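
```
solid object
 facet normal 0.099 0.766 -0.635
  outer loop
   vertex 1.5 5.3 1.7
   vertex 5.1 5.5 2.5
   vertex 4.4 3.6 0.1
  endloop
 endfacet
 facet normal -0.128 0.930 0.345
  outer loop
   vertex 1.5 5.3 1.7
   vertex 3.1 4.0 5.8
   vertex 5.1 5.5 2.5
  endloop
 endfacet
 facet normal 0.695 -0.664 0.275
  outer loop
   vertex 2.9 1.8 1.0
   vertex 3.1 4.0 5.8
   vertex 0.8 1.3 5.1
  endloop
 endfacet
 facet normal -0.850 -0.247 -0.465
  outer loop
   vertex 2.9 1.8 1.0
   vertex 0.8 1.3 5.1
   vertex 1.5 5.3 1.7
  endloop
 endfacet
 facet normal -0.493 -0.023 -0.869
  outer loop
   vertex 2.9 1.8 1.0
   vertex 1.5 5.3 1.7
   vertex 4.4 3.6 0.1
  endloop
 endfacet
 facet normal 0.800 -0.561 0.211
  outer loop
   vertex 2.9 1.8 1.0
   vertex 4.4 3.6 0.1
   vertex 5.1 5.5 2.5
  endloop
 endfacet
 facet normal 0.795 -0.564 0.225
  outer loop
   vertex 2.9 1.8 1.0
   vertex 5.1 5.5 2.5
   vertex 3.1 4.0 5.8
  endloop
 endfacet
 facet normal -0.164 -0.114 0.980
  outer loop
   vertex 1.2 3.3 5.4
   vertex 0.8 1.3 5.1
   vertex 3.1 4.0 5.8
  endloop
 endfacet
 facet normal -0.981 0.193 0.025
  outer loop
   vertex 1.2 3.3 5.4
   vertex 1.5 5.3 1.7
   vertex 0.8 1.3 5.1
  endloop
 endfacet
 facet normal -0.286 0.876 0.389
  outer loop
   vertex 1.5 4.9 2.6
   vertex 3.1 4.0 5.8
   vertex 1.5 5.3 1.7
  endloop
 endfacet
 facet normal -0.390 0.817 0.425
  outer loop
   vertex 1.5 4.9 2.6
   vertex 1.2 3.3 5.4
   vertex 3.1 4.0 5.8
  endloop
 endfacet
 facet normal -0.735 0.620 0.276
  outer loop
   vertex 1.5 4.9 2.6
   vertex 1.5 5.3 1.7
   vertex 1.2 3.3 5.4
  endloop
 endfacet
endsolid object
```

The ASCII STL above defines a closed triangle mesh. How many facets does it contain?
12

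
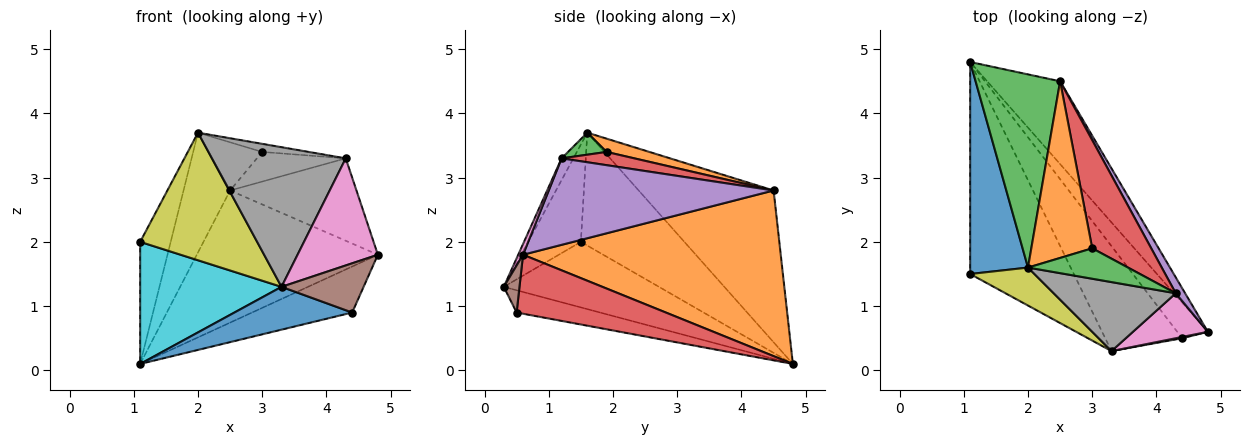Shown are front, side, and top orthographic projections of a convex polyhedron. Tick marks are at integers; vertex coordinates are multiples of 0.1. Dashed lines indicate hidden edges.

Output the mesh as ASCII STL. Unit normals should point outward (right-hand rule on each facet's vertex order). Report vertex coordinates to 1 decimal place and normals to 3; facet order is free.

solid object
 facet normal -0.861 0.254 0.441
  outer loop
   vertex 2.0 1.6 3.7
   vertex 1.1 4.8 0.1
   vertex 1.1 1.5 2.0
  endloop
 endfacet
 facet normal 0.770 0.541 -0.339
  outer loop
   vertex 2.5 4.5 2.8
   vertex 4.8 0.6 1.8
   vertex 1.1 4.8 0.1
  endloop
 endfacet
 facet normal -0.836 0.289 0.466
  outer loop
   vertex 2.5 4.5 2.8
   vertex 1.1 4.8 0.1
   vertex 2.0 1.6 3.7
  endloop
 endfacet
 facet normal 0.763 0.512 -0.396
  outer loop
   vertex 4.4 0.5 0.9
   vertex 1.1 4.8 0.1
   vertex 4.8 0.6 1.8
  endloop
 endfacet
 facet normal 0.868 0.488 0.094
  outer loop
   vertex 4.3 1.2 3.3
   vertex 4.8 0.6 1.8
   vertex 2.5 4.5 2.8
  endloop
 endfacet
 facet normal 0.188 -0.982 0.026
  outer loop
   vertex 3.3 0.3 1.3
   vertex 4.4 0.5 0.9
   vertex 4.8 0.6 1.8
  endloop
 endfacet
 facet normal 0.055 -0.921 0.387
  outer loop
   vertex 3.3 0.3 1.3
   vertex 4.8 0.6 1.8
   vertex 4.3 1.2 3.3
  endloop
 endfacet
 facet normal -0.079 -0.894 0.442
  outer loop
   vertex 3.3 0.3 1.3
   vertex 4.3 1.2 3.3
   vertex 2.0 1.6 3.7
  endloop
 endfacet
 facet normal -0.397 -0.880 0.262
  outer loop
   vertex 3.3 0.3 1.3
   vertex 2.0 1.6 3.7
   vertex 1.1 1.5 2.0
  endloop
 endfacet
 facet normal -0.481 -0.438 -0.760
  outer loop
   vertex 3.3 0.3 1.3
   vertex 1.1 1.5 2.0
   vertex 1.1 4.8 0.1
  endloop
 endfacet
 facet normal -0.259 -0.365 -0.894
  outer loop
   vertex 3.3 0.3 1.3
   vertex 1.1 4.8 0.1
   vertex 4.4 0.5 0.9
  endloop
 endfacet
 facet normal 0.206 0.257 0.944
  outer loop
   vertex 3.0 1.9 3.4
   vertex 2.5 4.5 2.8
   vertex 2.0 1.6 3.7
  endloop
 endfacet
 facet normal 0.208 0.251 0.945
  outer loop
   vertex 3.0 1.9 3.4
   vertex 2.0 1.6 3.7
   vertex 4.3 1.2 3.3
  endloop
 endfacet
 facet normal 0.212 0.258 0.943
  outer loop
   vertex 3.0 1.9 3.4
   vertex 4.3 1.2 3.3
   vertex 2.5 4.5 2.8
  endloop
 endfacet
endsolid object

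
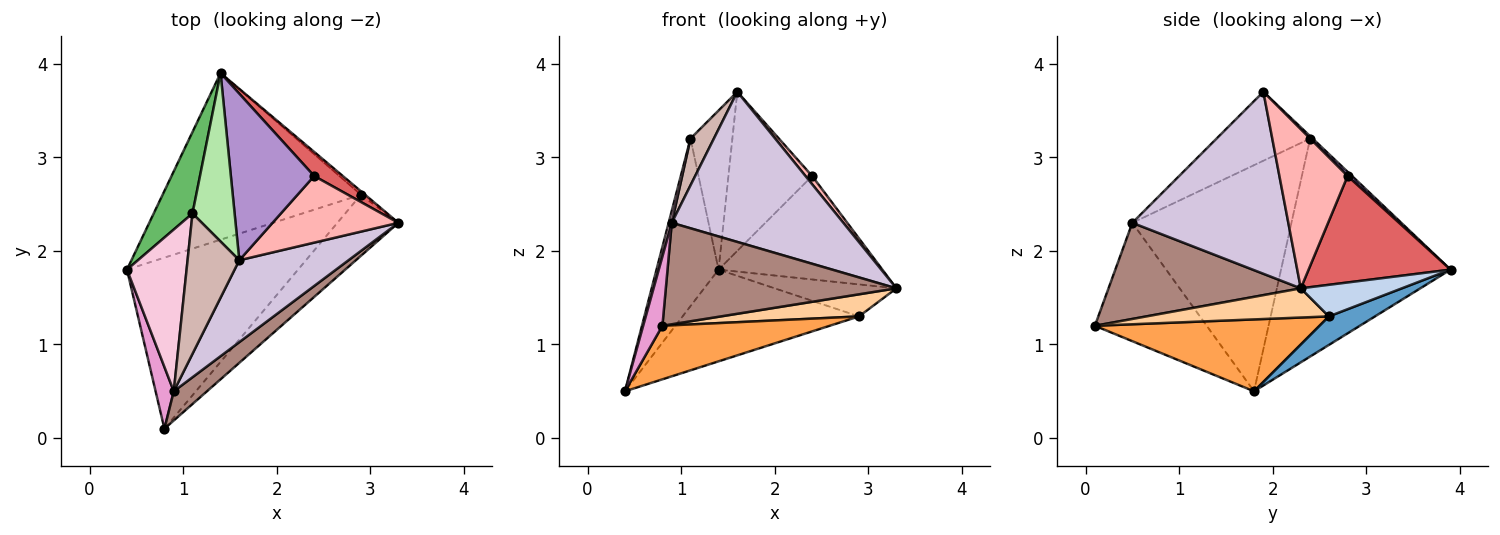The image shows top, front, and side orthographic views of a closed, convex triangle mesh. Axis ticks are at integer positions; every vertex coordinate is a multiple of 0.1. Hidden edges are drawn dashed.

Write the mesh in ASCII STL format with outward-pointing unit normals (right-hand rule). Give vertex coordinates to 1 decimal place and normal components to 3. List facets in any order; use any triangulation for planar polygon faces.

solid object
 facet normal 0.125 0.479 -0.869
  outer loop
   vertex 2.9 2.6 1.3
   vertex 0.4 1.8 0.5
   vertex 1.4 3.9 1.8
  endloop
 endfacet
 facet normal 0.637 0.767 -0.083
  outer loop
   vertex 2.9 2.6 1.3
   vertex 1.4 3.9 1.8
   vertex 3.3 2.3 1.6
  endloop
 endfacet
 facet normal 0.372 -0.277 -0.886
  outer loop
   vertex 2.9 2.6 1.3
   vertex 0.8 0.1 1.2
   vertex 0.4 1.8 0.5
  endloop
 endfacet
 facet normal 0.410 -0.310 -0.857
  outer loop
   vertex 2.9 2.6 1.3
   vertex 3.3 2.3 1.6
   vertex 0.8 0.1 1.2
  endloop
 endfacet
 facet normal -0.926 0.339 0.165
  outer loop
   vertex 1.1 2.4 3.2
   vertex 1.4 3.9 1.8
   vertex 0.4 1.8 0.5
  endloop
 endfacet
 facet normal -0.040 0.686 0.726
  outer loop
   vertex 1.1 2.4 3.2
   vertex 1.6 1.9 3.7
   vertex 1.4 3.9 1.8
  endloop
 endfacet
 facet normal 0.645 0.744 0.174
  outer loop
   vertex 2.4 2.8 2.8
   vertex 3.3 2.3 1.6
   vertex 1.4 3.9 1.8
  endloop
 endfacet
 facet normal 0.782 -0.077 0.618
  outer loop
   vertex 2.4 2.8 2.8
   vertex 1.6 1.9 3.7
   vertex 3.3 2.3 1.6
  endloop
 endfacet
 facet normal 0.037 0.690 0.723
  outer loop
   vertex 2.4 2.8 2.8
   vertex 1.4 3.9 1.8
   vertex 1.6 1.9 3.7
  endloop
 endfacet
 facet normal 0.624 -0.686 0.374
  outer loop
   vertex 0.9 0.5 2.3
   vertex 3.3 2.3 1.6
   vertex 1.6 1.9 3.7
  endloop
 endfacet
 facet normal 0.625 -0.750 0.216
  outer loop
   vertex 0.9 0.5 2.3
   vertex 0.8 0.1 1.2
   vertex 3.3 2.3 1.6
  endloop
 endfacet
 facet normal -0.784 -0.196 0.588
  outer loop
   vertex 0.9 0.5 2.3
   vertex 1.6 1.9 3.7
   vertex 1.1 2.4 3.2
  endloop
 endfacet
 facet normal -0.974 -0.168 0.150
  outer loop
   vertex 0.9 0.5 2.3
   vertex 0.4 1.8 0.5
   vertex 0.8 0.1 1.2
  endloop
 endfacet
 facet normal -0.967 -0.019 0.255
  outer loop
   vertex 0.9 0.5 2.3
   vertex 1.1 2.4 3.2
   vertex 0.4 1.8 0.5
  endloop
 endfacet
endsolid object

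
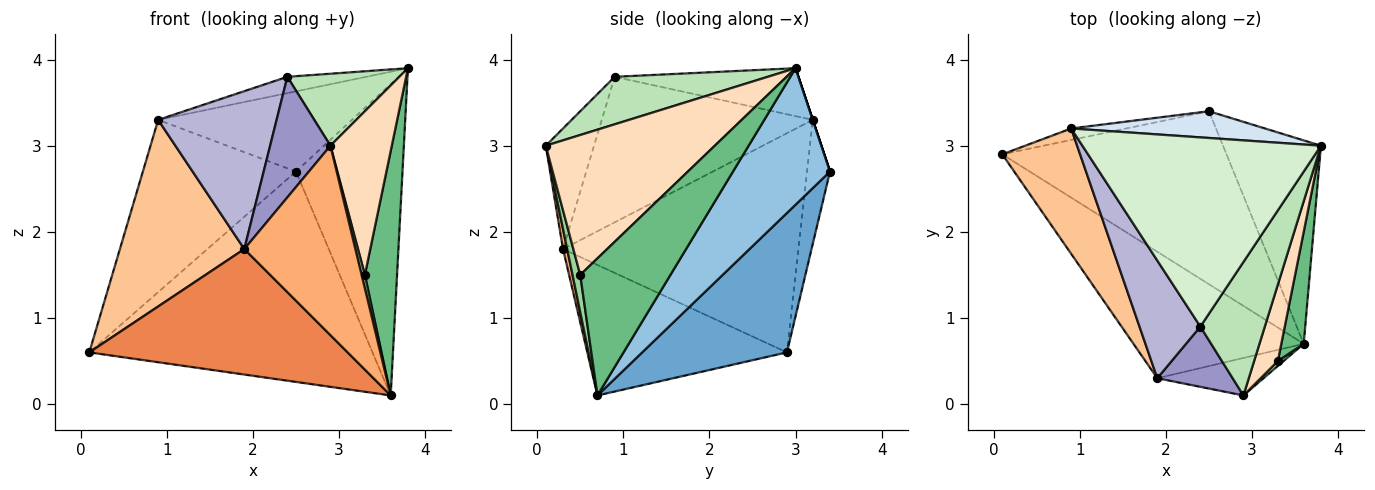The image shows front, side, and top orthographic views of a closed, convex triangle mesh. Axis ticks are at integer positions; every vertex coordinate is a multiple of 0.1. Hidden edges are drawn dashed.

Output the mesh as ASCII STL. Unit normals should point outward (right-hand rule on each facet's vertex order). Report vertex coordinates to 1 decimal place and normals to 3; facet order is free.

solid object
 facet normal 0.367 0.718 -0.591
  outer loop
   vertex 2.5 3.4 2.7
   vertex 3.6 0.7 0.1
   vertex 0.1 2.9 0.6
  endloop
 endfacet
 facet normal 0.606 0.666 -0.435
  outer loop
   vertex 2.5 3.4 2.7
   vertex 3.8 3.0 3.9
   vertex 3.6 0.7 0.1
  endloop
 endfacet
 facet normal -0.148 0.987 -0.066
  outer loop
   vertex 2.5 3.4 2.7
   vertex 0.1 2.9 0.6
   vertex 0.9 3.2 3.3
  endloop
 endfacet
 facet normal 0.000 0.949 0.316
  outer loop
   vertex 2.5 3.4 2.7
   vertex 0.9 3.2 3.3
   vertex 3.8 3.0 3.9
  endloop
 endfacet
 facet normal -0.478 -0.619 -0.624
  outer loop
   vertex 1.9 0.3 1.8
   vertex 0.1 2.9 0.6
   vertex 3.6 0.7 0.1
  endloop
 endfacet
 facet normal 0.037 -0.980 -0.194
  outer loop
   vertex 1.9 0.3 1.8
   vertex 3.6 0.7 0.1
   vertex 2.9 0.1 3.0
  endloop
 endfacet
 facet normal -0.844 -0.446 0.299
  outer loop
   vertex 1.9 0.3 1.8
   vertex 0.9 3.2 3.3
   vertex 0.1 2.9 0.6
  endloop
 endfacet
 facet normal 0.928 -0.337 0.158
  outer loop
   vertex 3.3 0.5 1.5
   vertex 3.8 3.0 3.9
   vertex 2.9 0.1 3.0
  endloop
 endfacet
 facet normal 0.931 -0.332 0.152
  outer loop
   vertex 3.3 0.5 1.5
   vertex 3.6 0.7 0.1
   vertex 3.8 3.0 3.9
  endloop
 endfacet
 facet normal 0.912 -0.386 0.140
  outer loop
   vertex 3.3 0.5 1.5
   vertex 2.9 0.1 3.0
   vertex 3.6 0.7 0.1
  endloop
 endfacet
 facet normal 0.544 -0.398 0.738
  outer loop
   vertex 2.4 0.9 3.8
   vertex 2.9 0.1 3.0
   vertex 3.8 3.0 3.9
  endloop
 endfacet
 facet normal -0.196 0.084 0.977
  outer loop
   vertex 2.4 0.9 3.8
   vertex 3.8 3.0 3.9
   vertex 0.9 3.2 3.3
  endloop
 endfacet
 facet normal -0.582 -0.727 0.364
  outer loop
   vertex 2.4 0.9 3.8
   vertex 1.9 0.3 1.8
   vertex 2.9 0.1 3.0
  endloop
 endfacet
 facet normal -0.819 -0.460 0.343
  outer loop
   vertex 2.4 0.9 3.8
   vertex 0.9 3.2 3.3
   vertex 1.9 0.3 1.8
  endloop
 endfacet
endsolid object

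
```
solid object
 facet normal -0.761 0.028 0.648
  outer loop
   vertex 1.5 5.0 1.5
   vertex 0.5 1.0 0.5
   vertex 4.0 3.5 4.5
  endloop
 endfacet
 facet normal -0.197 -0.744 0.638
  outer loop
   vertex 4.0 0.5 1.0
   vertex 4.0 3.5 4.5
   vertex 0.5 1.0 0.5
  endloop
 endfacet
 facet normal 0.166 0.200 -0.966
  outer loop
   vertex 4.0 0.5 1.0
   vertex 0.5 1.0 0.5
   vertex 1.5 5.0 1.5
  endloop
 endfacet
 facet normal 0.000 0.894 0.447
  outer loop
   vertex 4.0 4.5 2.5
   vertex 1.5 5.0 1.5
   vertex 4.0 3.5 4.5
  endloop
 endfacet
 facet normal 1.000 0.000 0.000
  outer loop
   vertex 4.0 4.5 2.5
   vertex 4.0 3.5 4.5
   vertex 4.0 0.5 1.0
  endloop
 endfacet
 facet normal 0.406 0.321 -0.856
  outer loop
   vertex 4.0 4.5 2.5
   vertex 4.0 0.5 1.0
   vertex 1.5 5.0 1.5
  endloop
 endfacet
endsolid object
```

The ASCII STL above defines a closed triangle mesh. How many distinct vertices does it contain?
5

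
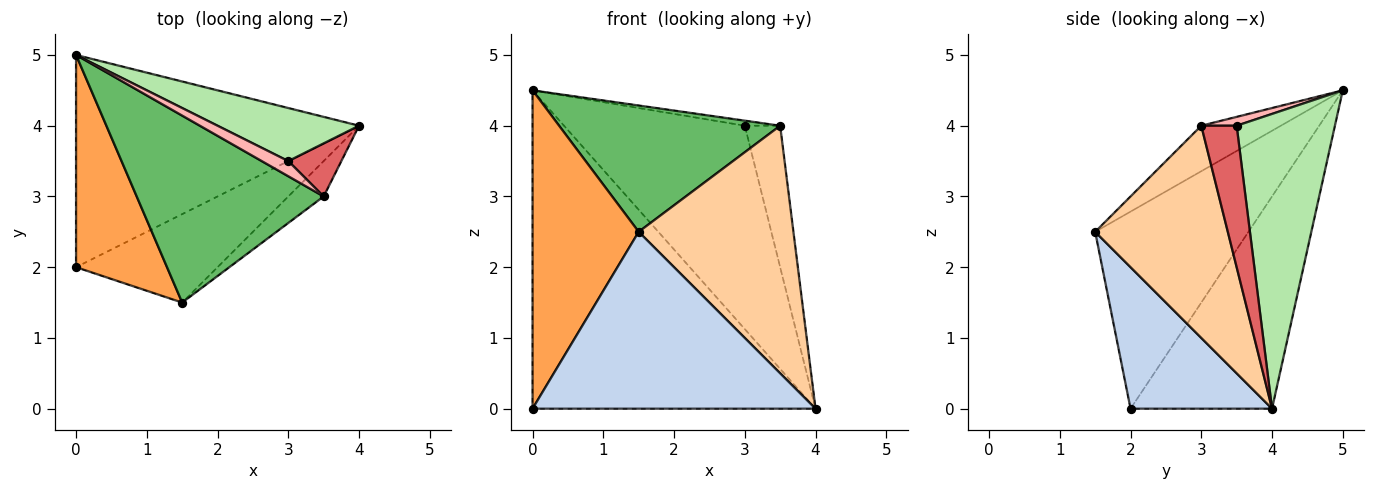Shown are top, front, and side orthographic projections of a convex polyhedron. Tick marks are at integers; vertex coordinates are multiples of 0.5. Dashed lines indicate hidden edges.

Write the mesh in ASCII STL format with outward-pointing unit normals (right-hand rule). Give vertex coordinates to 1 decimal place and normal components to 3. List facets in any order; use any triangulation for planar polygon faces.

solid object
 facet normal -0.384 0.768 -0.512
  outer loop
   vertex 0.0 5.0 4.5
   vertex 4.0 4.0 0.0
   vertex 0.0 2.0 0.0
  endloop
 endfacet
 facet normal 0.408 -0.816 -0.408
  outer loop
   vertex 1.5 1.5 2.5
   vertex 0.0 2.0 0.0
   vertex 4.0 4.0 0.0
  endloop
 endfacet
 facet normal -0.769 -0.532 0.355
  outer loop
   vertex 1.5 1.5 2.5
   vertex 0.0 5.0 4.5
   vertex 0.0 2.0 0.0
  endloop
 endfacet
 facet normal 0.647 -0.755 -0.108
  outer loop
   vertex 3.5 3.0 4.0
   vertex 1.5 1.5 2.5
   vertex 4.0 4.0 0.0
  endloop
 endfacet
 facet normal -0.198 -0.549 0.812
  outer loop
   vertex 3.5 3.0 4.0
   vertex 0.0 5.0 4.5
   vertex 1.5 1.5 2.5
  endloop
 endfacet
 facet normal 0.465 0.856 0.223
  outer loop
   vertex 3.0 3.5 4.0
   vertex 4.0 4.0 0.0
   vertex 0.0 5.0 4.5
  endloop
 endfacet
 facet normal 0.683 0.683 0.256
  outer loop
   vertex 3.0 3.5 4.0
   vertex 3.5 3.0 4.0
   vertex 4.0 4.0 0.0
  endloop
 endfacet
 facet normal 0.302 0.302 0.905
  outer loop
   vertex 3.0 3.5 4.0
   vertex 0.0 5.0 4.5
   vertex 3.5 3.0 4.0
  endloop
 endfacet
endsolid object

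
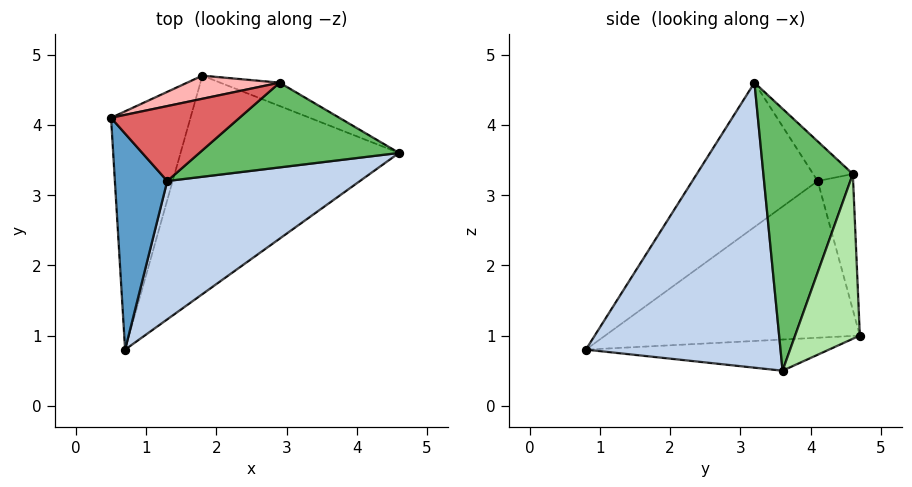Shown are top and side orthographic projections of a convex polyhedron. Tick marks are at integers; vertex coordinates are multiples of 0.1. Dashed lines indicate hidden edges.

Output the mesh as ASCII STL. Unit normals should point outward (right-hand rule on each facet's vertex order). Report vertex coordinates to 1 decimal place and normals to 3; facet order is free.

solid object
 facet normal -0.899 -0.292 0.326
  outer loop
   vertex 1.3 3.2 4.6
   vertex 0.5 4.1 3.2
   vertex 0.7 0.8 0.8
  endloop
 endfacet
 facet normal 0.559 -0.738 0.378
  outer loop
   vertex 1.3 3.2 4.6
   vertex 0.7 0.8 0.8
   vertex 4.6 3.6 0.5
  endloop
 endfacet
 facet normal -0.860 0.265 -0.436
  outer loop
   vertex 1.8 4.7 1.0
   vertex 0.7 0.8 0.8
   vertex 0.5 4.1 3.2
  endloop
 endfacet
 facet normal -0.141 0.090 -0.986
  outer loop
   vertex 1.8 4.7 1.0
   vertex 4.6 3.6 0.5
   vertex 0.7 0.8 0.8
  endloop
 endfacet
 facet normal 0.752 -0.327 0.573
  outer loop
   vertex 2.9 4.6 3.3
   vertex 1.3 3.2 4.6
   vertex 4.6 3.6 0.5
  endloop
 endfacet
 facet normal 0.344 0.931 -0.124
  outer loop
   vertex 2.9 4.6 3.3
   vertex 4.6 3.6 0.5
   vertex 1.8 4.7 1.0
  endloop
 endfacet
 facet normal -0.187 0.774 0.604
  outer loop
   vertex 2.9 4.6 3.3
   vertex 0.5 4.1 3.2
   vertex 1.3 3.2 4.6
  endloop
 endfacet
 facet normal -0.208 0.968 0.141
  outer loop
   vertex 2.9 4.6 3.3
   vertex 1.8 4.7 1.0
   vertex 0.5 4.1 3.2
  endloop
 endfacet
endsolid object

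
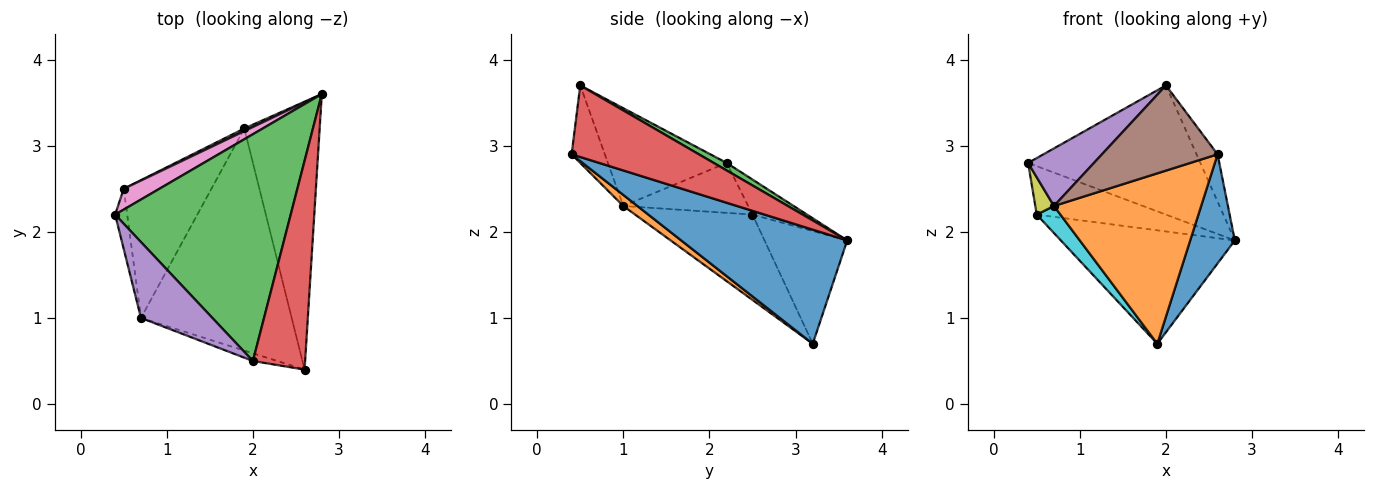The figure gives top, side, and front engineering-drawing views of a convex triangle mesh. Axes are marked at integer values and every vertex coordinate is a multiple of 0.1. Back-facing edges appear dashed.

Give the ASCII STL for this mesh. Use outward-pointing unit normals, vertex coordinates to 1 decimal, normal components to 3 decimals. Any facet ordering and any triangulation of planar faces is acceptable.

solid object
 facet normal 0.814 -0.219 -0.538
  outer loop
   vertex 1.9 3.2 0.7
   vertex 2.8 3.6 1.9
   vertex 2.6 0.4 2.9
  endloop
 endfacet
 facet normal 0.058 -0.608 -0.792
  outer loop
   vertex 0.7 1.0 2.3
   vertex 1.9 3.2 0.7
   vertex 2.6 0.4 2.9
  endloop
 endfacet
 facet normal 0.037 0.495 0.868
  outer loop
   vertex 2.0 0.5 3.7
   vertex 2.8 3.6 1.9
   vertex 0.4 2.2 2.8
  endloop
 endfacet
 facet normal 0.801 0.132 0.584
  outer loop
   vertex 2.0 0.5 3.7
   vertex 2.6 0.4 2.9
   vertex 2.8 3.6 1.9
  endloop
 endfacet
 facet normal -0.737 -0.409 0.538
  outer loop
   vertex 2.0 0.5 3.7
   vertex 0.4 2.2 2.8
   vertex 0.7 1.0 2.3
  endloop
 endfacet
 facet normal -0.275 -0.958 -0.087
  outer loop
   vertex 2.0 0.5 3.7
   vertex 0.7 1.0 2.3
   vertex 2.6 0.4 2.9
  endloop
 endfacet
 facet normal -0.362 0.857 0.368
  outer loop
   vertex 0.5 2.5 2.2
   vertex 0.4 2.2 2.8
   vertex 2.8 3.6 1.9
  endloop
 endfacet
 facet normal -0.429 0.903 0.021
  outer loop
   vertex 0.5 2.5 2.2
   vertex 2.8 3.6 1.9
   vertex 1.9 3.2 0.7
  endloop
 endfacet
 facet normal -0.962 -0.144 -0.232
  outer loop
   vertex 0.5 2.5 2.2
   vertex 0.7 1.0 2.3
   vertex 0.4 2.2 2.8
  endloop
 endfacet
 facet normal -0.691 -0.139 -0.710
  outer loop
   vertex 0.5 2.5 2.2
   vertex 1.9 3.2 0.7
   vertex 0.7 1.0 2.3
  endloop
 endfacet
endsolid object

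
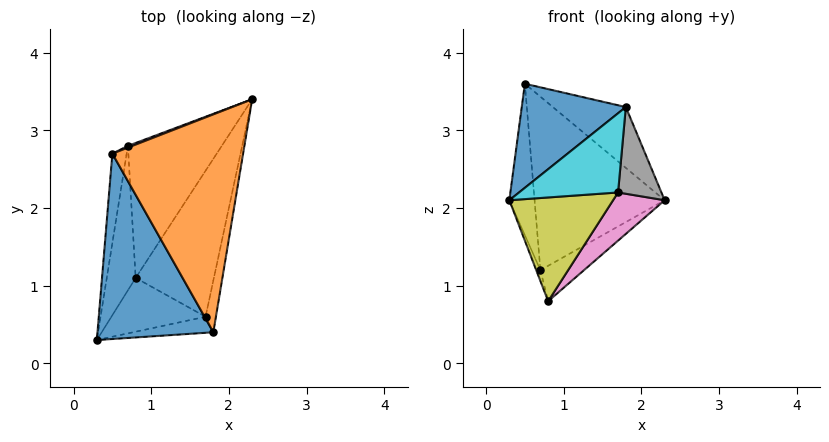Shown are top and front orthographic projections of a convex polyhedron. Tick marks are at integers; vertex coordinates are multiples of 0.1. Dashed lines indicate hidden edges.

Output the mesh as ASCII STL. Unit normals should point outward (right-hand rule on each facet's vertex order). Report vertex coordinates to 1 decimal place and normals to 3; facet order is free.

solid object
 facet normal -0.554 -0.408 0.726
  outer loop
   vertex 1.8 0.4 3.3
   vertex 0.5 2.7 3.6
   vertex 0.3 0.3 2.1
  endloop
 endfacet
 facet normal 0.572 0.221 0.790
  outer loop
   vertex 1.8 0.4 3.3
   vertex 2.3 3.4 2.1
   vertex 0.5 2.7 3.6
  endloop
 endfacet
 facet normal -0.988 0.130 -0.077
  outer loop
   vertex 0.7 2.8 1.2
   vertex 0.3 0.3 2.1
   vertex 0.5 2.7 3.6
  endloop
 endfacet
 facet normal -0.938 0.026 -0.345
  outer loop
   vertex 0.7 2.8 1.2
   vertex 0.8 1.1 0.8
   vertex 0.3 0.3 2.1
  endloop
 endfacet
 facet normal -0.356 0.935 0.009
  outer loop
   vertex 0.7 2.8 1.2
   vertex 0.5 2.7 3.6
   vertex 2.3 3.4 2.1
  endloop
 endfacet
 facet normal 0.409 0.232 -0.882
  outer loop
   vertex 0.7 2.8 1.2
   vertex 2.3 3.4 2.1
   vertex 0.8 1.1 0.8
  endloop
 endfacet
 facet normal 0.793 -0.191 -0.578
  outer loop
   vertex 1.7 0.6 2.2
   vertex 0.8 1.1 0.8
   vertex 2.3 3.4 2.1
  endloop
 endfacet
 facet normal 0.969 -0.212 -0.127
  outer loop
   vertex 1.7 0.6 2.2
   vertex 2.3 3.4 2.1
   vertex 1.8 0.4 3.3
  endloop
 endfacet
 facet normal 0.218 -0.866 -0.449
  outer loop
   vertex 1.7 0.6 2.2
   vertex 0.3 0.3 2.1
   vertex 0.8 1.1 0.8
  endloop
 endfacet
 facet normal 0.219 -0.956 -0.194
  outer loop
   vertex 1.7 0.6 2.2
   vertex 1.8 0.4 3.3
   vertex 0.3 0.3 2.1
  endloop
 endfacet
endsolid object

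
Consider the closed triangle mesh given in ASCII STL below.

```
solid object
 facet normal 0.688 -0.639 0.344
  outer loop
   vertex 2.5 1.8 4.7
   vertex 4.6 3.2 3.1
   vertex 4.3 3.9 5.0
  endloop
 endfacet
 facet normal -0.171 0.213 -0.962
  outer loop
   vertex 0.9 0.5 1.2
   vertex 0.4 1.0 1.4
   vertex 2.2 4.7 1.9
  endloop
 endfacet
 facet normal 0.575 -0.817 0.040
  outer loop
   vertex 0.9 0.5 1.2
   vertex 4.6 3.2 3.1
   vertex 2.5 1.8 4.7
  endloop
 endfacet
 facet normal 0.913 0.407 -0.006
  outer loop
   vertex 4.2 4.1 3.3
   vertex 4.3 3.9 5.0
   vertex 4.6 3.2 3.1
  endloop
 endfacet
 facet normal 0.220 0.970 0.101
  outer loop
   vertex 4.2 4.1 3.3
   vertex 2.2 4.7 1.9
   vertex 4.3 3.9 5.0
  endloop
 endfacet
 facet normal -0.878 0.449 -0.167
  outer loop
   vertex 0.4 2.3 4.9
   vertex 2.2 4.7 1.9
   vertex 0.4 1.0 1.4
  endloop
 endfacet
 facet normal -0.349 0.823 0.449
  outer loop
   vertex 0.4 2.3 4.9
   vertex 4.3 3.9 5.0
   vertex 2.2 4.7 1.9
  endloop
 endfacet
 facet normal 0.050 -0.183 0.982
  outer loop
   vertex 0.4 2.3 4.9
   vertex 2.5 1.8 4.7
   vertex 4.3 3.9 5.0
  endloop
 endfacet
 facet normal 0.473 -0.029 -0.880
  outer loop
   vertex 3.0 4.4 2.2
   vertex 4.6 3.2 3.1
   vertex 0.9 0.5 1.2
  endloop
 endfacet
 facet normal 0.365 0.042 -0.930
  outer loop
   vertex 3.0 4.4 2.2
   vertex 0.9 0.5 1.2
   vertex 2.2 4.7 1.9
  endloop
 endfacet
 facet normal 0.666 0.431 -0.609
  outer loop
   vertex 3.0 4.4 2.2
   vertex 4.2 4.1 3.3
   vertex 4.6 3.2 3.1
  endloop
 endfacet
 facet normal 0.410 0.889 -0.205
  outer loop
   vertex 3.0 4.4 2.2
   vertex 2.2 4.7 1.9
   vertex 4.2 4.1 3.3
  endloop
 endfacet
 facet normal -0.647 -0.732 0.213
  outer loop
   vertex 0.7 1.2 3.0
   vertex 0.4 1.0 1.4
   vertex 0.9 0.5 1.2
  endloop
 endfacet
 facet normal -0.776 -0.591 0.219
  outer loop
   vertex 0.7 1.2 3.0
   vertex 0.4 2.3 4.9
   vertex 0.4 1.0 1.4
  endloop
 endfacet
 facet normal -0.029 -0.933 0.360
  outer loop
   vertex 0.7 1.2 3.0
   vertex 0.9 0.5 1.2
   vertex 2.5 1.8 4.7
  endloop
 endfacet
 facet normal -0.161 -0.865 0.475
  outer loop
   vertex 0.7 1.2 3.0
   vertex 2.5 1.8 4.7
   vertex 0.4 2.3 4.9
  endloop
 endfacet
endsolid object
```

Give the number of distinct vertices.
10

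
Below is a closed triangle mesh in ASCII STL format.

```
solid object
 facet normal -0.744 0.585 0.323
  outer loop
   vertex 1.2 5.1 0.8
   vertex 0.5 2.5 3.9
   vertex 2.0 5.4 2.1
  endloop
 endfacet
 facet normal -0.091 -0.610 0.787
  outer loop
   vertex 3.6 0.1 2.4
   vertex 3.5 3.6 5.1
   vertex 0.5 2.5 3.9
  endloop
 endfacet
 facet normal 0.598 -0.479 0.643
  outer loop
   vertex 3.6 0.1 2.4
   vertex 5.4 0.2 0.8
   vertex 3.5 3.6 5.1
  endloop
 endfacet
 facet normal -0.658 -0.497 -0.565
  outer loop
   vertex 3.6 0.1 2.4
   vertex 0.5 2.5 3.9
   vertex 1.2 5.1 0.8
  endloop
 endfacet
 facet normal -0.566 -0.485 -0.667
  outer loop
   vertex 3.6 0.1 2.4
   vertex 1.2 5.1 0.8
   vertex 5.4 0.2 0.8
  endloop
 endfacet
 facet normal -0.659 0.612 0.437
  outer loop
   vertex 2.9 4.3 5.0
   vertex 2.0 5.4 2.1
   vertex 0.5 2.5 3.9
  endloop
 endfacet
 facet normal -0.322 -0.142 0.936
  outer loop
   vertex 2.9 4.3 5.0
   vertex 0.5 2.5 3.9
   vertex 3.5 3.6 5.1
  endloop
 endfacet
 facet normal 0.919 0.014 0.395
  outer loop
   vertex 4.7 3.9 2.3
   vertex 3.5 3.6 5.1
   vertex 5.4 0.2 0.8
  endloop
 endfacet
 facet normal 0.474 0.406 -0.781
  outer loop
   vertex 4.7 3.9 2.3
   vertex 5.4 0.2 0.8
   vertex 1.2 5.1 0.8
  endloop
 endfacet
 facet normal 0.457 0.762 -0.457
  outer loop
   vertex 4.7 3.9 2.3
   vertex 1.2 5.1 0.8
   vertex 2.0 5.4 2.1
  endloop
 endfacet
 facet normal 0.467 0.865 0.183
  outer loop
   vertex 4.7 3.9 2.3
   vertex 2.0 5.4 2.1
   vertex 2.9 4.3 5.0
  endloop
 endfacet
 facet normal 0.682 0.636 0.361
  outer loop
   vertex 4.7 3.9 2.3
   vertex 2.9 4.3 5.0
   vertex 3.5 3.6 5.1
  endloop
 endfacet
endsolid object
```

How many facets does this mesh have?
12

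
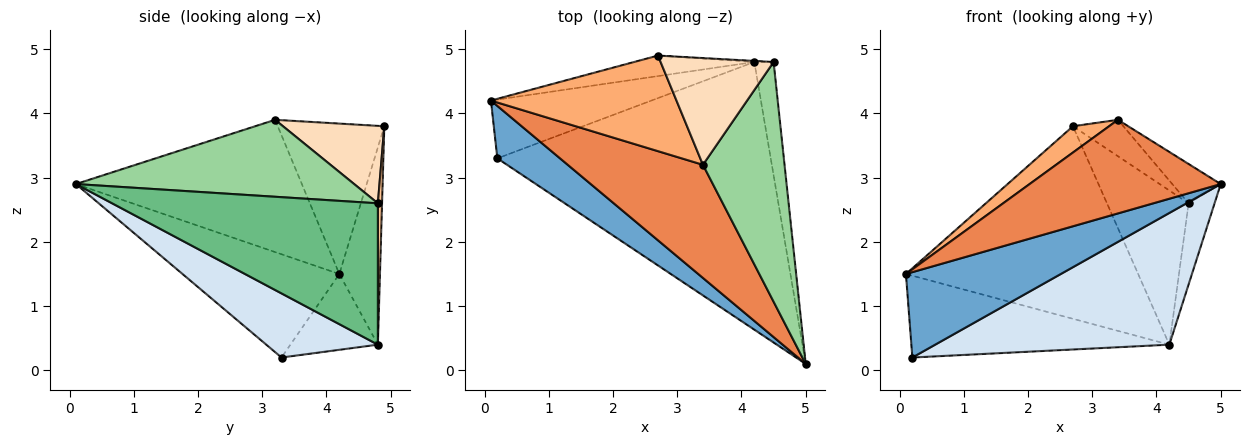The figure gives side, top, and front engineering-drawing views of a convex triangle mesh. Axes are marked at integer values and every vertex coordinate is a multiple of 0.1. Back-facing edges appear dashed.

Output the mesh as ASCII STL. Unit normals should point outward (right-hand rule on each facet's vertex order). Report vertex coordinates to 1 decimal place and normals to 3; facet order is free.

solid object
 facet normal -0.653 -0.645 0.396
  outer loop
   vertex 0.2 3.3 0.2
   vertex 5.0 0.1 2.9
   vertex 0.1 4.2 1.5
  endloop
 endfacet
 facet normal -0.171 0.980 -0.104
  outer loop
   vertex 4.2 4.8 0.4
   vertex 0.1 4.2 1.5
   vertex 2.7 4.9 3.8
  endloop
 endfacet
 facet normal -0.266 0.783 -0.563
  outer loop
   vertex 4.2 4.8 0.4
   vertex 0.2 3.3 0.2
   vertex 0.1 4.2 1.5
  endloop
 endfacet
 facet normal 0.206 -0.432 -0.878
  outer loop
   vertex 4.2 4.8 0.4
   vertex 5.0 0.1 2.9
   vertex 0.2 3.3 0.2
  endloop
 endfacet
 facet normal -0.602 -0.509 0.615
  outer loop
   vertex 3.4 3.2 3.9
   vertex 0.1 4.2 1.5
   vertex 5.0 0.1 2.9
  endloop
 endfacet
 facet normal -0.616 -0.209 0.760
  outer loop
   vertex 3.4 3.2 3.9
   vertex 2.7 4.9 3.8
   vertex 0.1 4.2 1.5
  endloop
 endfacet
 facet normal 0.051 0.999 -0.007
  outer loop
   vertex 4.5 4.8 2.6
   vertex 4.2 4.8 0.4
   vertex 2.7 4.9 3.8
  endloop
 endfacet
 facet normal 0.544 0.271 0.794
  outer loop
   vertex 4.5 4.8 2.6
   vertex 2.7 4.9 3.8
   vertex 3.4 3.2 3.9
  endloop
 endfacet
 facet normal 0.986 0.096 -0.134
  outer loop
   vertex 4.5 4.8 2.6
   vertex 5.0 0.1 2.9
   vertex 4.2 4.8 0.4
  endloop
 endfacet
 facet normal 0.681 0.119 0.722
  outer loop
   vertex 4.5 4.8 2.6
   vertex 3.4 3.2 3.9
   vertex 5.0 0.1 2.9
  endloop
 endfacet
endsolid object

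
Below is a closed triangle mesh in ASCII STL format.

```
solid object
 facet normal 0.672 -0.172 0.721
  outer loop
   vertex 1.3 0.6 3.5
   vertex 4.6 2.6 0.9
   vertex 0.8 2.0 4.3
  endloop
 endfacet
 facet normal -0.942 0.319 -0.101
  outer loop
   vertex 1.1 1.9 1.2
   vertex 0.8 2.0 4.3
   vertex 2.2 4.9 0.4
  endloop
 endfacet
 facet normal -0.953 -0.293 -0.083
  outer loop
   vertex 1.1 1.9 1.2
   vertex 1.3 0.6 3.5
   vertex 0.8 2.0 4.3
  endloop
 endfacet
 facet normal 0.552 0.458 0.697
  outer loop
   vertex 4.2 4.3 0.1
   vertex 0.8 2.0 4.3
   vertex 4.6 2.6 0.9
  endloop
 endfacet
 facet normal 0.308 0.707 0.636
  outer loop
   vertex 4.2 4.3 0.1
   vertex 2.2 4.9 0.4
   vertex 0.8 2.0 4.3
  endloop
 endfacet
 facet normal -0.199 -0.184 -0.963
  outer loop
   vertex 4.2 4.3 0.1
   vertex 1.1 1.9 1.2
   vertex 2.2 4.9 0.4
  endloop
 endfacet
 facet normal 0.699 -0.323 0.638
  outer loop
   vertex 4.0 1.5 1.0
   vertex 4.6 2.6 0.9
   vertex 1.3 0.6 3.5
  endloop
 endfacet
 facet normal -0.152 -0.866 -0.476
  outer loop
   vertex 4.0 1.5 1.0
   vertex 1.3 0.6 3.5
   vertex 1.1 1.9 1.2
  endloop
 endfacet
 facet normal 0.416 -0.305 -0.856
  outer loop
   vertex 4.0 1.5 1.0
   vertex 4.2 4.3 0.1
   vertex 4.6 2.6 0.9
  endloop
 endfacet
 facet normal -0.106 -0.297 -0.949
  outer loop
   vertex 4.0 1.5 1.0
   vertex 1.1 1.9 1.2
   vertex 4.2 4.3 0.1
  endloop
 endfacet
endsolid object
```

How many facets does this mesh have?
10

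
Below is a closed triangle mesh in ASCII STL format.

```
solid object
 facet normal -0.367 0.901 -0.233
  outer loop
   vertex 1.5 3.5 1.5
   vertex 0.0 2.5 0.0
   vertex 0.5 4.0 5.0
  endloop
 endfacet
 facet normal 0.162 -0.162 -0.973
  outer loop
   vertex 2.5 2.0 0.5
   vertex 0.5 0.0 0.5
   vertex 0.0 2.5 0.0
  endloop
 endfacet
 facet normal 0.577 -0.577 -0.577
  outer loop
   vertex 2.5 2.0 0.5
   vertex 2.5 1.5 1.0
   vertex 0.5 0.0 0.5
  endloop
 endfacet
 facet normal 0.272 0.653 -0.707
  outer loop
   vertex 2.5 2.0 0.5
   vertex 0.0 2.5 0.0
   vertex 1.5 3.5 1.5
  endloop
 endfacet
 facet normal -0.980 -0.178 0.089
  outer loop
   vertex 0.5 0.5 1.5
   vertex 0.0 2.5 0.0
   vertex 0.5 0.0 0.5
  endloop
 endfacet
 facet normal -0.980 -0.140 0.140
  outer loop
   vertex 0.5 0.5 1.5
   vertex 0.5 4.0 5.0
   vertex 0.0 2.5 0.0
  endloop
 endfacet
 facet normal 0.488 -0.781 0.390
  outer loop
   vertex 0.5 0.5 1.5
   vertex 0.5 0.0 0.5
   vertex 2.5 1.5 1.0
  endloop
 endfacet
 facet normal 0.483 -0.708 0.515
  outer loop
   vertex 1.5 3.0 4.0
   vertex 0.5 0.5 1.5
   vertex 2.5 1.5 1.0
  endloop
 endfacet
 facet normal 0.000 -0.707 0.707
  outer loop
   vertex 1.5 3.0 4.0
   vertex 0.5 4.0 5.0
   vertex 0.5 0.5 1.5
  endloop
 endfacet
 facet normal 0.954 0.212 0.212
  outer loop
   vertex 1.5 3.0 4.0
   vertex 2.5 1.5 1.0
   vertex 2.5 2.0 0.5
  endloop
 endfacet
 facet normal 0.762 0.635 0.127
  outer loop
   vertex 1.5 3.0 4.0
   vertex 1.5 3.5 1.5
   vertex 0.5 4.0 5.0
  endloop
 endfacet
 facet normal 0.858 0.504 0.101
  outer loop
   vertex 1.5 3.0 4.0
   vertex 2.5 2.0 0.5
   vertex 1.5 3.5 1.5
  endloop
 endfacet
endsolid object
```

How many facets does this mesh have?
12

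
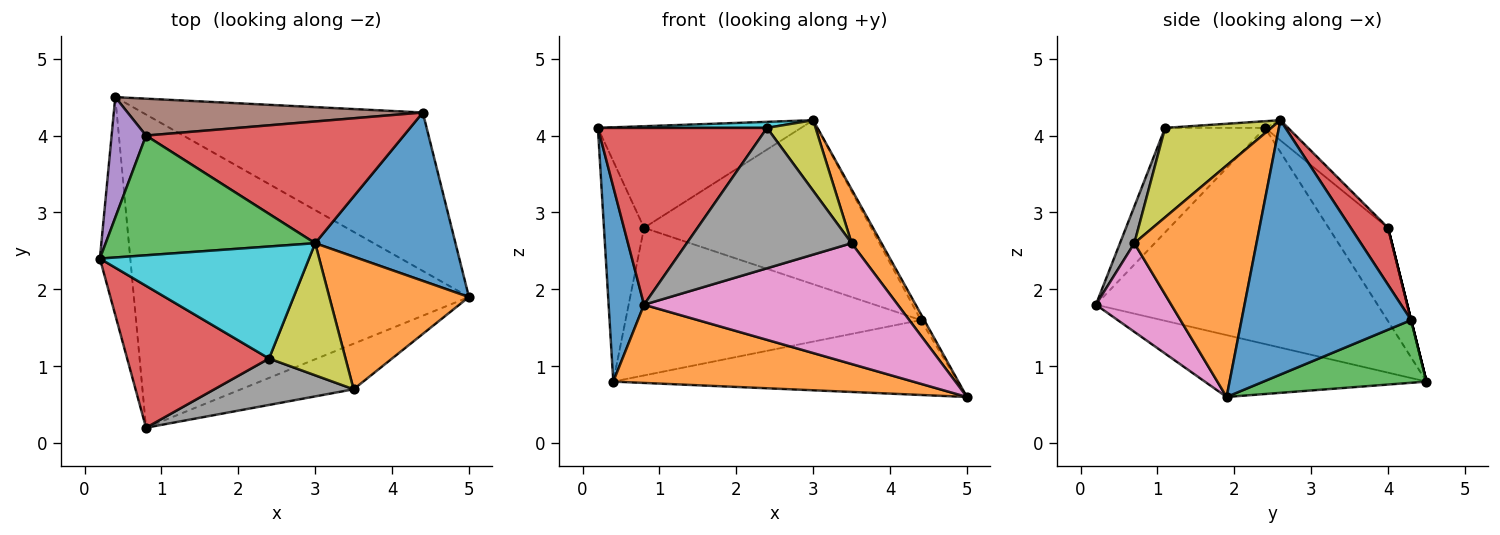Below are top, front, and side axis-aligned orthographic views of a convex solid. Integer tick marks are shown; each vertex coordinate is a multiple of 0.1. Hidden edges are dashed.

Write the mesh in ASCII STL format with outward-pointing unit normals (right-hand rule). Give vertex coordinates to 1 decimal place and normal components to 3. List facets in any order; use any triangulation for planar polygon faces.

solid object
 facet normal -0.983 -0.124 -0.138
  outer loop
   vertex 0.4 4.5 0.8
   vertex 0.8 0.2 1.8
   vertex 0.2 2.4 4.1
  endloop
 endfacet
 facet normal -0.176 -0.238 -0.955
  outer loop
   vertex 0.4 4.5 0.8
   vertex 5.0 1.9 0.6
   vertex 0.8 0.2 1.8
  endloop
 endfacet
 facet normal 0.198 0.419 -0.886
  outer loop
   vertex 4.4 4.3 1.6
   vertex 5.0 1.9 0.6
   vertex 0.4 4.5 0.8
  endloop
 endfacet
 facet normal -0.419 -0.708 0.568
  outer loop
   vertex 2.4 1.1 4.1
   vertex 0.2 2.4 4.1
   vertex 0.8 0.2 1.8
  endloop
 endfacet
 facet normal -0.793 0.535 0.292
  outer loop
   vertex 0.8 4.0 2.8
   vertex 0.4 4.5 0.8
   vertex 0.2 2.4 4.1
  endloop
 endfacet
 facet normal 0.000 0.970 0.243
  outer loop
   vertex 0.8 4.0 2.8
   vertex 4.4 4.3 1.6
   vertex 0.4 4.5 0.8
  endloop
 endfacet
 facet normal 0.268 -0.901 -0.340
  outer loop
   vertex 3.5 0.7 2.6
   vertex 0.8 0.2 1.8
   vertex 5.0 1.9 0.6
  endloop
 endfacet
 facet normal 0.083 -0.946 0.313
  outer loop
   vertex 3.5 0.7 2.6
   vertex 2.4 1.1 4.1
   vertex 0.8 0.2 1.8
  endloop
 endfacet
 facet normal 0.718 -0.328 0.614
  outer loop
   vertex 3.0 2.6 4.2
   vertex 2.4 1.1 4.1
   vertex 3.5 0.7 2.6
  endloop
 endfacet
 facet normal -0.032 -0.054 0.998
  outer loop
   vertex 3.0 2.6 4.2
   vertex 0.2 2.4 4.1
   vertex 2.4 1.1 4.1
  endloop
 endfacet
 facet normal 0.875 0.018 0.483
  outer loop
   vertex 3.0 2.6 4.2
   vertex 5.0 1.9 0.6
   vertex 4.4 4.3 1.6
  endloop
 endfacet
 facet normal 0.838 -0.205 0.505
  outer loop
   vertex 3.0 2.6 4.2
   vertex 3.5 0.7 2.6
   vertex 5.0 1.9 0.6
  endloop
 endfacet
 facet normal -0.073 0.645 0.760
  outer loop
   vertex 3.0 2.6 4.2
   vertex 0.8 4.0 2.8
   vertex 0.2 2.4 4.1
  endloop
 endfacet
 facet normal 0.131 0.796 0.591
  outer loop
   vertex 3.0 2.6 4.2
   vertex 4.4 4.3 1.6
   vertex 0.8 4.0 2.8
  endloop
 endfacet
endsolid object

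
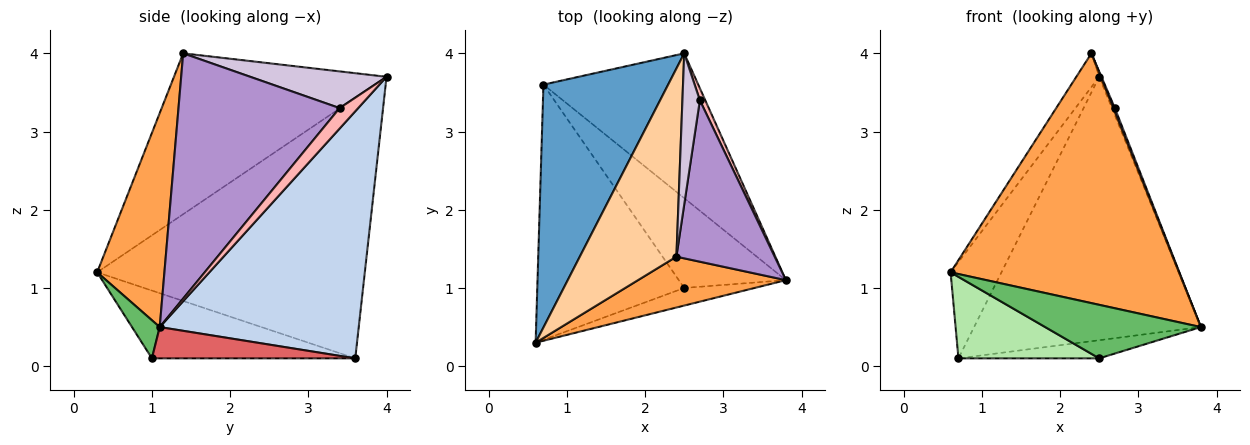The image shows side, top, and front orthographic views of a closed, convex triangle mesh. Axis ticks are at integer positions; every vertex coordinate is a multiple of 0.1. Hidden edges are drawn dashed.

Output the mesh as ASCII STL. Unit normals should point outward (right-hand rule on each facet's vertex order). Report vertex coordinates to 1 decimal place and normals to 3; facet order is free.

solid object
 facet normal -0.889 0.169 0.426
  outer loop
   vertex 2.5 4.0 3.7
   vertex 0.7 3.6 0.1
   vertex 0.6 0.3 1.2
  endloop
 endfacet
 facet normal 0.610 0.695 -0.382
  outer loop
   vertex 2.5 4.0 3.7
   vertex 3.8 1.1 0.5
   vertex 0.7 3.6 0.1
  endloop
 endfacet
 facet normal 0.277 -0.941 0.192
  outer loop
   vertex 2.4 1.4 4.0
   vertex 0.6 0.3 1.2
   vertex 3.8 1.1 0.5
  endloop
 endfacet
 facet normal -0.854 0.092 0.513
  outer loop
   vertex 2.4 1.4 4.0
   vertex 2.5 4.0 3.7
   vertex 0.6 0.3 1.2
  endloop
 endfacet
 facet normal 0.167 -0.937 -0.308
  outer loop
   vertex 2.5 1.0 0.1
   vertex 3.8 1.1 0.5
   vertex 0.6 0.3 1.2
  endloop
 endfacet
 facet normal -0.402 -0.279 -0.872
  outer loop
   vertex 2.5 1.0 0.1
   vertex 0.6 0.3 1.2
   vertex 0.7 3.6 0.1
  endloop
 endfacet
 facet normal 0.275 0.191 -0.942
  outer loop
   vertex 2.5 1.0 0.1
   vertex 0.7 3.6 0.1
   vertex 3.8 1.1 0.5
  endloop
 endfacet
 facet normal 0.956 0.151 0.252
  outer loop
   vertex 2.7 3.4 3.3
   vertex 3.8 1.1 0.5
   vertex 2.5 4.0 3.7
  endloop
 endfacet
 facet normal 0.928 -0.009 0.372
  outer loop
   vertex 2.7 3.4 3.3
   vertex 2.4 1.4 4.0
   vertex 3.8 1.1 0.5
  endloop
 endfacet
 facet normal 0.903 0.015 0.429
  outer loop
   vertex 2.7 3.4 3.3
   vertex 2.5 4.0 3.7
   vertex 2.4 1.4 4.0
  endloop
 endfacet
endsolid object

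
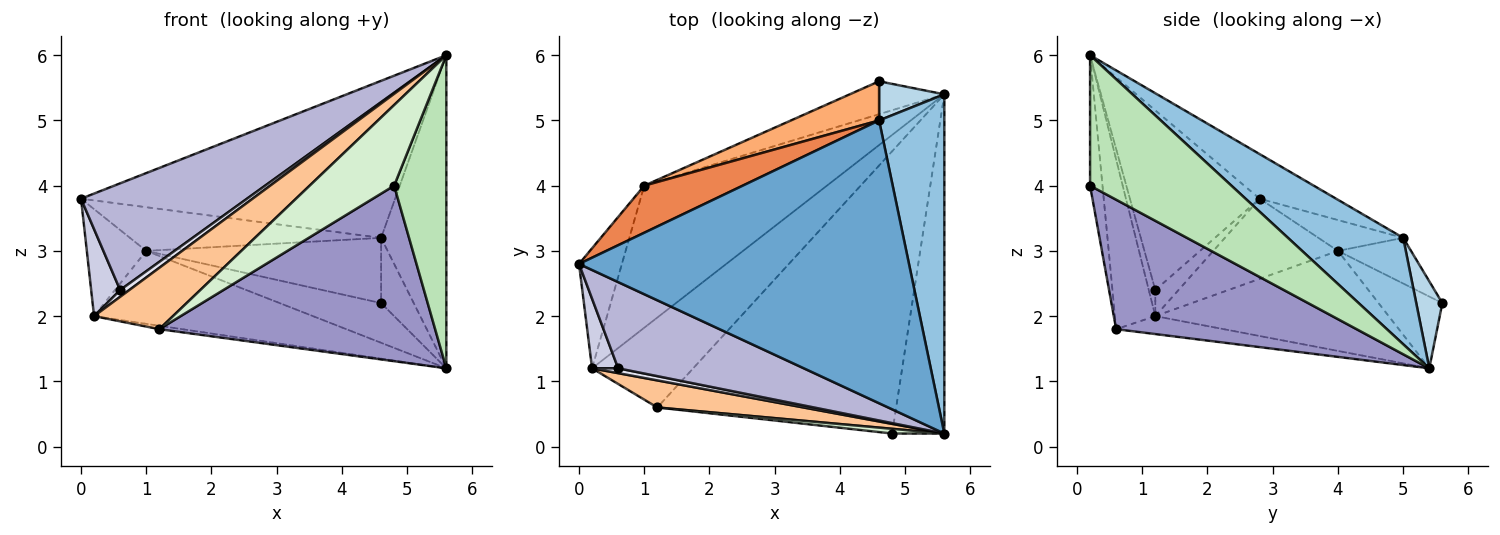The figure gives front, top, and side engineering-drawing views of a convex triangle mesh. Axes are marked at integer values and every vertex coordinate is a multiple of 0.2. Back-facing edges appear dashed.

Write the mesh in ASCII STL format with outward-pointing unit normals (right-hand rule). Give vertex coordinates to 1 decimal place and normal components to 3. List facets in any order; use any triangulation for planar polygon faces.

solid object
 facet normal -0.117 0.482 0.868
  outer loop
   vertex 4.6 5.0 3.2
   vertex 0.0 2.8 3.8
   vertex 5.6 0.2 6.0
  endloop
 endfacet
 facet normal 0.768 0.435 0.471
  outer loop
   vertex 4.6 5.0 3.2
   vertex 5.6 0.2 6.0
   vertex 5.6 5.4 1.2
  endloop
 endfacet
 facet normal 0.566 0.707 0.424
  outer loop
   vertex 4.6 5.0 3.2
   vertex 5.6 5.4 1.2
   vertex 4.6 5.6 2.2
  endloop
 endfacet
 facet normal -0.436 0.693 -0.574
  outer loop
   vertex 1.0 4.0 3.0
   vertex 4.6 5.6 2.2
   vertex 5.6 5.4 1.2
  endloop
 endfacet
 facet normal -0.224 0.663 0.715
  outer loop
   vertex 1.0 4.0 3.0
   vertex 0.0 2.8 3.8
   vertex 4.6 5.0 3.2
  endloop
 endfacet
 facet normal -0.258 0.829 0.497
  outer loop
   vertex 1.0 4.0 3.0
   vertex 4.6 5.0 3.2
   vertex 4.6 5.6 2.2
  endloop
 endfacet
 facet normal -0.424 -0.829 0.365
  outer loop
   vertex 0.2 1.2 2.0
   vertex 1.2 0.6 1.8
   vertex 5.6 0.2 6.0
  endloop
 endfacet
 facet normal -0.813 0.388 -0.435
  outer loop
   vertex 0.2 1.2 2.0
   vertex 0.0 2.8 3.8
   vertex 1.0 4.0 3.0
  endloop
 endfacet
 facet normal -0.175 0.037 -0.984
  outer loop
   vertex 0.2 1.2 2.0
   vertex 5.6 5.4 1.2
   vertex 1.2 0.6 1.8
  endloop
 endfacet
 facet normal -0.438 0.411 -0.800
  outer loop
   vertex 0.2 1.2 2.0
   vertex 1.0 4.0 3.0
   vertex 5.6 5.4 1.2
  endloop
 endfacet
 facet normal 0.878 -0.324 -0.351
  outer loop
   vertex 4.8 0.2 4.0
   vertex 5.6 5.4 1.2
   vertex 5.6 0.2 6.0
  endloop
 endfacet
 facet normal -0.145 -0.988 0.058
  outer loop
   vertex 4.8 0.2 4.0
   vertex 5.6 0.2 6.0
   vertex 1.2 0.6 1.8
  endloop
 endfacet
 facet normal 0.418 -0.480 -0.771
  outer loop
   vertex 4.8 0.2 4.0
   vertex 1.2 0.6 1.8
   vertex 5.6 5.4 1.2
  endloop
 endfacet
 facet normal -0.520 -0.665 0.537
  outer loop
   vertex 0.6 1.2 2.4
   vertex 5.6 0.2 6.0
   vertex 0.0 2.8 3.8
  endloop
 endfacet
 facet normal -0.530 -0.662 0.530
  outer loop
   vertex 0.6 1.2 2.4
   vertex 0.0 2.8 3.8
   vertex 0.2 1.2 2.0
  endloop
 endfacet
 facet normal -0.503 -0.704 0.503
  outer loop
   vertex 0.6 1.2 2.4
   vertex 0.2 1.2 2.0
   vertex 5.6 0.2 6.0
  endloop
 endfacet
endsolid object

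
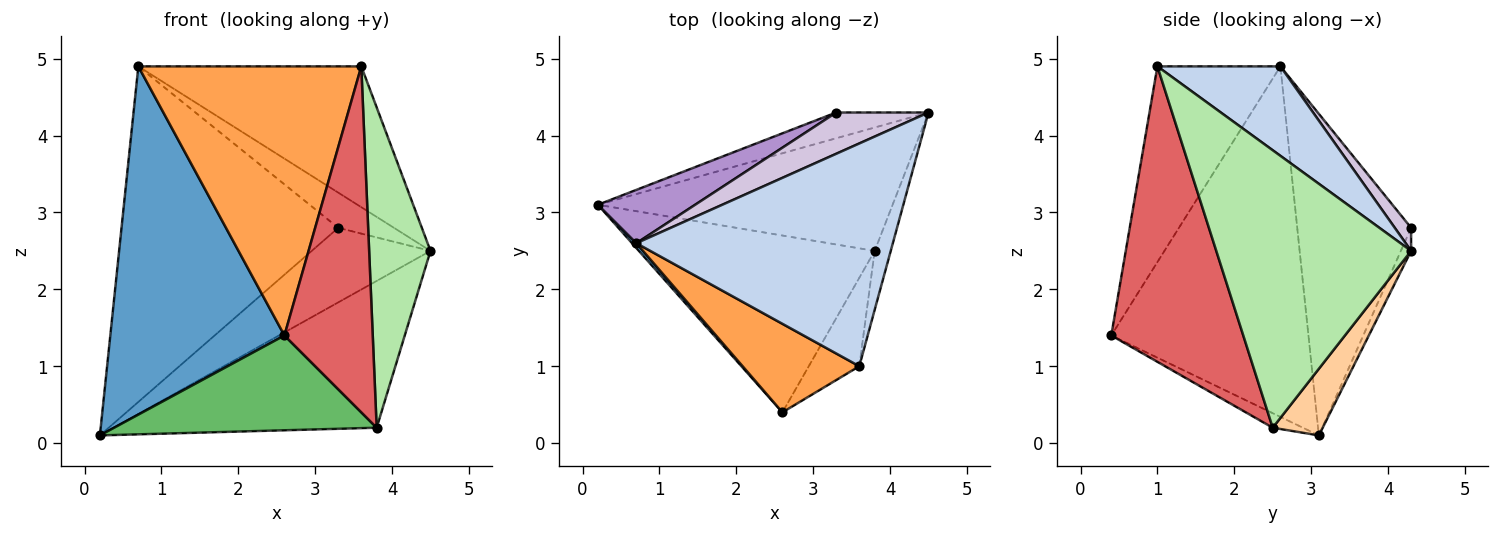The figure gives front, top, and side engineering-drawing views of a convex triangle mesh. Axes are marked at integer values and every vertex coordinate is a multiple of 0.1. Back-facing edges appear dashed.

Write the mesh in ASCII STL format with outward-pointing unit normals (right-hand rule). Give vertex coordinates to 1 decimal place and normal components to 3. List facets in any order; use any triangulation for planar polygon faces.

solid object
 facet normal -0.750 -0.662 0.009
  outer loop
   vertex 0.7 2.6 4.9
   vertex 0.2 3.1 0.1
   vertex 2.6 0.4 1.4
  endloop
 endfacet
 facet normal 0.283 0.513 0.811
  outer loop
   vertex 3.6 1.0 4.9
   vertex 4.5 4.3 2.5
   vertex 0.7 2.6 4.9
  endloop
 endfacet
 facet normal -0.464 -0.841 0.277
  outer loop
   vertex 3.6 1.0 4.9
   vertex 0.7 2.6 4.9
   vertex 2.6 0.4 1.4
  endloop
 endfacet
 facet normal 0.144 0.758 -0.637
  outer loop
   vertex 3.8 2.5 0.2
   vertex 0.2 3.1 0.1
   vertex 4.5 4.3 2.5
  endloop
 endfacet
 facet normal -0.054 -0.472 -0.880
  outer loop
   vertex 3.8 2.5 0.2
   vertex 2.6 0.4 1.4
   vertex 0.2 3.1 0.1
  endloop
 endfacet
 facet normal 0.952 -0.300 -0.055
  outer loop
   vertex 3.8 2.5 0.2
   vertex 4.5 4.3 2.5
   vertex 3.6 1.0 4.9
  endloop
 endfacet
 facet normal 0.823 -0.551 -0.141
  outer loop
   vertex 3.8 2.5 0.2
   vertex 3.6 1.0 4.9
   vertex 2.6 0.4 1.4
  endloop
 endfacet
 facet normal -0.081 0.942 -0.325
  outer loop
   vertex 3.3 4.3 2.8
   vertex 4.5 4.3 2.5
   vertex 0.2 3.1 0.1
  endloop
 endfacet
 facet normal -0.461 0.877 0.139
  outer loop
   vertex 3.3 4.3 2.8
   vertex 0.2 3.1 0.1
   vertex 0.7 2.6 4.9
  endloop
 endfacet
 facet normal 0.187 0.638 0.747
  outer loop
   vertex 3.3 4.3 2.8
   vertex 0.7 2.6 4.9
   vertex 4.5 4.3 2.5
  endloop
 endfacet
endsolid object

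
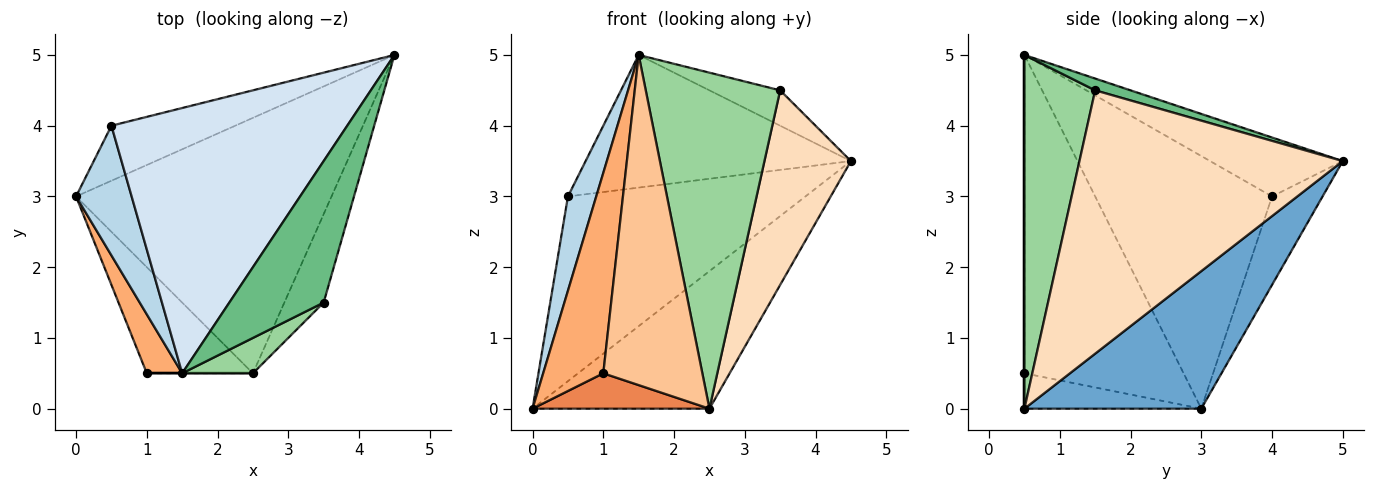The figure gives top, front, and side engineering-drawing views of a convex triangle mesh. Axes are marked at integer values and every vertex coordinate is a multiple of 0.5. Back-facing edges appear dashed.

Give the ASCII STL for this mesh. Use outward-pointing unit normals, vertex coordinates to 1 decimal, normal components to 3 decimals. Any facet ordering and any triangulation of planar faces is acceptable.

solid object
 facet normal 0.428 0.428 -0.796
  outer loop
   vertex 2.5 0.5 0.0
   vertex 0.0 3.0 0.0
   vertex 4.5 5.0 3.5
  endloop
 endfacet
 facet normal -0.200 0.939 -0.280
  outer loop
   vertex 0.5 4.0 3.0
   vertex 4.5 5.0 3.5
   vertex 0.0 3.0 0.0
  endloop
 endfacet
 facet normal -0.965 -0.154 0.212
  outer loop
   vertex 0.5 4.0 3.0
   vertex 0.0 3.0 0.0
   vertex 1.5 0.5 5.0
  endloop
 endfacet
 facet normal -0.218 0.436 0.873
  outer loop
   vertex 0.5 4.0 3.0
   vertex 1.5 0.5 5.0
   vertex 4.5 5.0 3.5
  endloop
 endfacet
 facet normal -0.302 -0.302 -0.905
  outer loop
   vertex 1.0 0.5 0.5
   vertex 0.0 3.0 0.0
   vertex 2.5 0.5 0.0
  endloop
 endfacet
 facet normal -0.930 -0.352 0.103
  outer loop
   vertex 1.0 0.5 0.5
   vertex 1.5 0.5 5.0
   vertex 0.0 3.0 0.0
  endloop
 endfacet
 facet normal 0.000 -1.000 0.000
  outer loop
   vertex 1.0 0.5 0.5
   vertex 2.5 0.5 0.0
   vertex 1.5 0.5 5.0
  endloop
 endfacet
 facet normal 0.941 -0.309 -0.140
  outer loop
   vertex 3.5 1.5 4.5
   vertex 2.5 0.5 0.0
   vertex 4.5 5.0 3.5
  endloop
 endfacet
 facet normal 0.120 0.241 0.963
  outer loop
   vertex 3.5 1.5 4.5
   vertex 4.5 5.0 3.5
   vertex 1.5 0.5 5.0
  endloop
 endfacet
 facet normal 0.464 -0.881 0.093
  outer loop
   vertex 3.5 1.5 4.5
   vertex 1.5 0.5 5.0
   vertex 2.5 0.5 0.0
  endloop
 endfacet
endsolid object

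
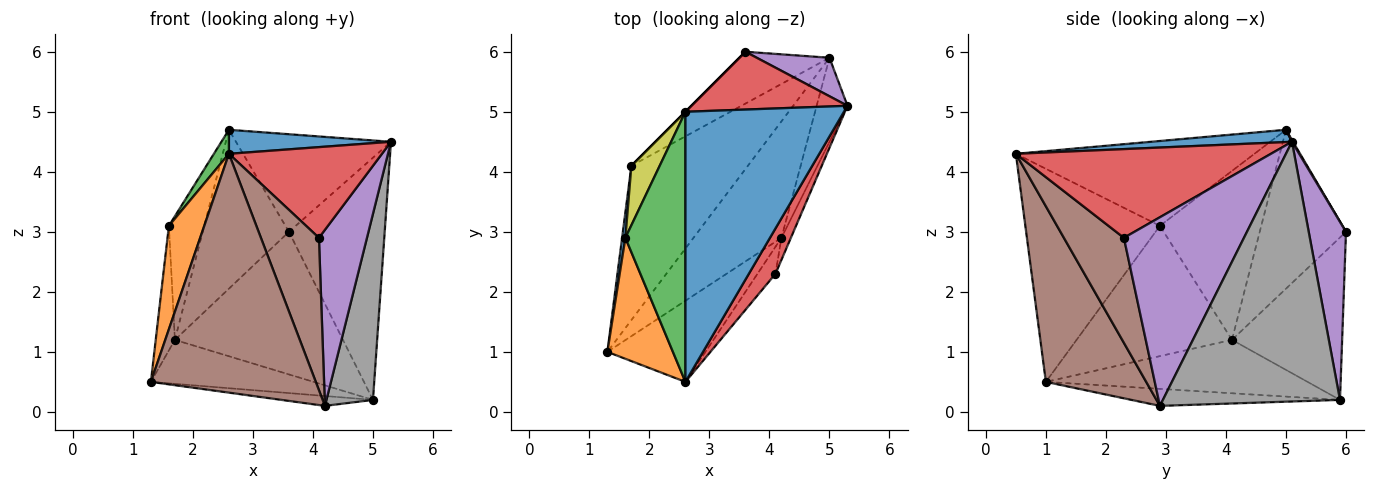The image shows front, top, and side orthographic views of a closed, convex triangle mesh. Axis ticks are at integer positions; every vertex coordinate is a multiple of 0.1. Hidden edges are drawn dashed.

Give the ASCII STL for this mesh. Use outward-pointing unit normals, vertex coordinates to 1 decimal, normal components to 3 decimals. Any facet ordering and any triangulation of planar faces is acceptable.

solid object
 facet normal 0.077 -0.088 0.993
  outer loop
   vertex 2.6 0.5 4.3
   vertex 5.3 5.1 4.5
   vertex 2.6 5.0 4.7
  endloop
 endfacet
 facet normal -0.927 -0.244 0.285
  outer loop
   vertex 1.6 2.9 3.1
   vertex 1.3 1.0 0.5
   vertex 2.6 0.5 4.3
  endloop
 endfacet
 facet normal -0.815 -0.051 0.577
  outer loop
   vertex 1.6 2.9 3.1
   vertex 2.6 0.5 4.3
   vertex 2.6 5.0 4.7
  endloop
 endfacet
 facet normal 0.006 0.860 0.510
  outer loop
   vertex 3.6 6.0 3.0
   vertex 2.6 5.0 4.7
   vertex 5.3 5.1 4.5
  endloop
 endfacet
 facet normal 0.359 0.922 0.146
  outer loop
   vertex 3.6 6.0 3.0
   vertex 5.3 5.1 4.5
   vertex 5.0 5.9 0.2
  endloop
 endfacet
 facet normal 0.499 -0.820 -0.279
  outer loop
   vertex 4.2 2.9 0.1
   vertex 2.6 0.5 4.3
   vertex 1.3 1.0 0.5
  endloop
 endfacet
 facet normal -0.189 0.083 -0.978
  outer loop
   vertex 4.2 2.9 0.1
   vertex 1.3 1.0 0.5
   vertex 5.0 5.9 0.2
  endloop
 endfacet
 facet normal 0.961 -0.252 -0.114
  outer loop
   vertex 4.2 2.9 0.1
   vertex 5.0 5.9 0.2
   vertex 5.3 5.1 4.5
  endloop
 endfacet
 facet normal -0.933 0.325 0.156
  outer loop
   vertex 1.7 4.1 1.2
   vertex 1.6 2.9 3.1
   vertex 2.6 5.0 4.7
  endloop
 endfacet
 facet normal -0.707 0.707 0.000
  outer loop
   vertex 1.7 4.1 1.2
   vertex 2.6 5.0 4.7
   vertex 3.6 6.0 3.0
  endloop
 endfacet
 facet normal -0.992 0.122 0.025
  outer loop
   vertex 1.7 4.1 1.2
   vertex 1.3 1.0 0.5
   vertex 1.6 2.9 3.1
  endloop
 endfacet
 facet normal -0.403 0.251 -0.880
  outer loop
   vertex 1.7 4.1 1.2
   vertex 5.0 5.9 0.2
   vertex 1.3 1.0 0.5
  endloop
 endfacet
 facet normal -0.525 0.800 -0.291
  outer loop
   vertex 1.7 4.1 1.2
   vertex 3.6 6.0 3.0
   vertex 5.0 5.9 0.2
  endloop
 endfacet
 facet normal 0.830 -0.498 0.249
  outer loop
   vertex 4.1 2.3 2.9
   vertex 5.3 5.1 4.5
   vertex 2.6 0.5 4.3
  endloop
 endfacet
 facet normal 0.927 -0.371 -0.046
  outer loop
   vertex 4.1 2.3 2.9
   vertex 4.2 2.9 0.1
   vertex 5.3 5.1 4.5
  endloop
 endfacet
 facet normal 0.714 -0.690 -0.122
  outer loop
   vertex 4.1 2.3 2.9
   vertex 2.6 0.5 4.3
   vertex 4.2 2.9 0.1
  endloop
 endfacet
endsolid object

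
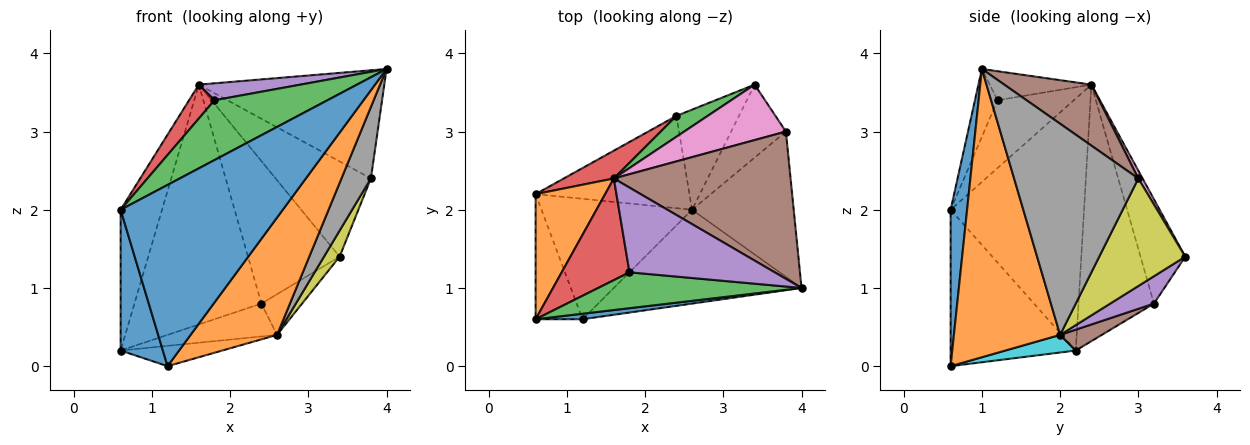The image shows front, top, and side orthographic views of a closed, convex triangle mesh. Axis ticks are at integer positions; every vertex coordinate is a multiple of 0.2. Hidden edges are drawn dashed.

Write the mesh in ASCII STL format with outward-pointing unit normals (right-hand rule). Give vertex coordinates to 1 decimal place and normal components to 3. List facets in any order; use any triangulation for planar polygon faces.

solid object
 facet normal 0.101 -0.994 0.030
  outer loop
   vertex 1.2 0.6 0.0
   vertex 4.0 1.0 3.8
   vertex 0.6 0.6 2.0
  endloop
 endfacet
 facet normal 0.692 -0.563 -0.451
  outer loop
   vertex 2.6 2.0 0.4
   vertex 4.0 1.0 3.8
   vertex 1.2 0.6 0.0
  endloop
 endfacet
 facet normal -0.169 -0.845 0.507
  outer loop
   vertex 1.8 1.2 3.4
   vertex 0.6 0.6 2.0
   vertex 4.0 1.0 3.8
  endloop
 endfacet
 facet normal -0.688 -0.229 0.688
  outer loop
   vertex 1.8 1.2 3.4
   vertex 1.6 2.4 3.6
   vertex 0.6 0.6 2.0
  endloop
 endfacet
 facet normal -0.192 -0.192 0.962
  outer loop
   vertex 1.8 1.2 3.4
   vertex 4.0 1.0 3.8
   vertex 1.6 2.4 3.6
  endloop
 endfacet
 facet normal 0.268 0.570 0.776
  outer loop
   vertex 3.8 3.0 2.4
   vertex 1.6 2.4 3.6
   vertex 4.0 1.0 3.8
  endloop
 endfacet
 facet normal 0.039 0.864 0.503
  outer loop
   vertex 3.8 3.0 2.4
   vertex 3.4 3.6 1.4
   vertex 1.6 2.4 3.6
  endloop
 endfacet
 facet normal 0.881 -0.209 -0.424
  outer loop
   vertex 3.8 3.0 2.4
   vertex 4.0 1.0 3.8
   vertex 2.6 2.0 0.4
  endloop
 endfacet
 facet normal 0.880 -0.160 -0.448
  outer loop
   vertex 3.8 3.0 2.4
   vertex 2.6 2.0 0.4
   vertex 3.4 3.6 1.4
  endloop
 endfacet
 facet normal 0.114 0.165 -0.980
  outer loop
   vertex 0.6 2.2 0.2
   vertex 2.6 2.0 0.4
   vertex 1.2 0.6 0.0
  endloop
 endfacet
 facet normal -0.911 -0.308 -0.273
  outer loop
   vertex 0.6 2.2 0.2
   vertex 1.2 0.6 0.0
   vertex 0.6 0.6 2.0
  endloop
 endfacet
 facet normal -0.924 0.287 0.255
  outer loop
   vertex 0.6 2.2 0.2
   vertex 0.6 0.6 2.0
   vertex 1.6 2.4 3.6
  endloop
 endfacet
 facet normal -0.435 0.891 0.130
  outer loop
   vertex 2.4 3.2 0.8
   vertex 1.6 2.4 3.6
   vertex 3.4 3.6 1.4
  endloop
 endfacet
 facet normal -0.508 0.855 0.099
  outer loop
   vertex 2.4 3.2 0.8
   vertex 0.6 2.2 0.2
   vertex 1.6 2.4 3.6
  endloop
 endfacet
 facet normal 0.376 0.349 -0.859
  outer loop
   vertex 2.4 3.2 0.8
   vertex 3.4 3.6 1.4
   vertex 2.6 2.0 0.4
  endloop
 endfacet
 facet normal 0.127 0.333 -0.935
  outer loop
   vertex 2.4 3.2 0.8
   vertex 2.6 2.0 0.4
   vertex 0.6 2.2 0.2
  endloop
 endfacet
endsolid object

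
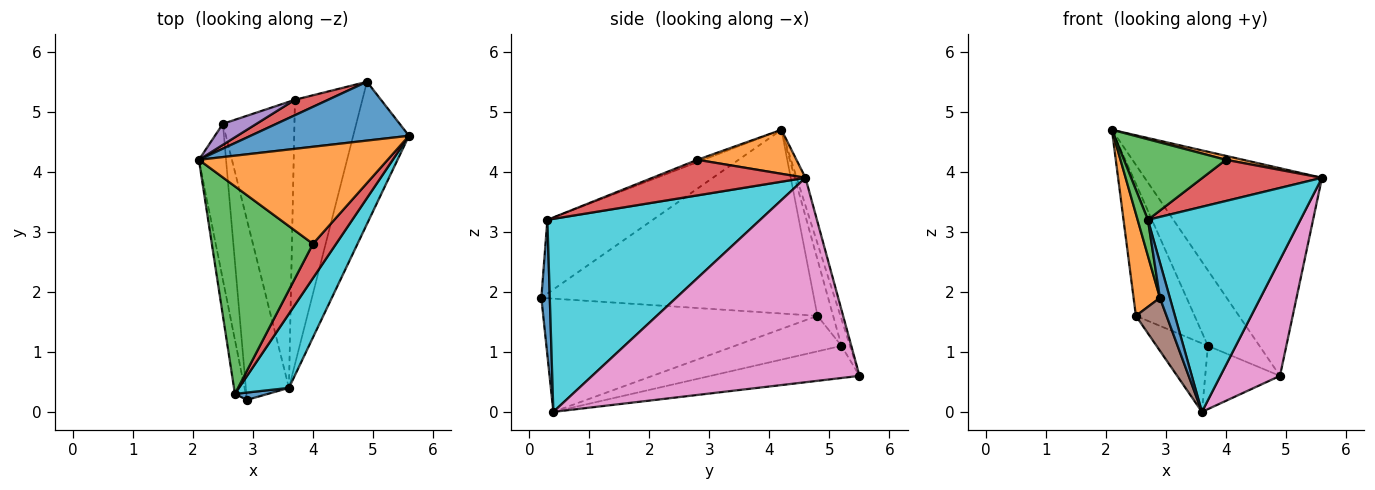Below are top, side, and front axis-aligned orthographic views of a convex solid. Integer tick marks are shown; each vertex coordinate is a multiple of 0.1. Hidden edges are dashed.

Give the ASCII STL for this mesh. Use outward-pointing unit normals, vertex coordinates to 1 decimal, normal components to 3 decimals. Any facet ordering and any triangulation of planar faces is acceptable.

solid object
 facet normal -0.048 0.961 0.272
  outer loop
   vertex 4.9 5.5 0.6
   vertex 2.1 4.2 4.7
   vertex 5.6 4.6 3.9
  endloop
 endfacet
 facet normal -0.985 -0.095 -0.145
  outer loop
   vertex 2.5 4.8 1.6
   vertex 2.9 0.2 1.9
   vertex 2.1 4.2 4.7
  endloop
 endfacet
 facet normal -0.985 -0.096 -0.144
  outer loop
   vertex 2.7 0.3 3.2
   vertex 2.1 4.2 4.7
   vertex 2.9 0.2 1.9
  endloop
 endfacet
 facet normal -0.159 0.967 0.198
  outer loop
   vertex 3.7 5.2 1.1
   vertex 2.1 4.2 4.7
   vertex 4.9 5.5 0.6
  endloop
 endfacet
 facet normal -0.255 0.955 0.152
  outer loop
   vertex 3.7 5.2 1.1
   vertex 2.5 4.8 1.6
   vertex 2.1 4.2 4.7
  endloop
 endfacet
 facet normal -0.930 -0.104 -0.353
  outer loop
   vertex 3.6 0.4 0.0
   vertex 2.9 0.2 1.9
   vertex 2.5 4.8 1.6
  endloop
 endfacet
 facet normal 0.943 -0.210 -0.257
  outer loop
   vertex 3.6 0.4 0.0
   vertex 4.9 5.5 0.6
   vertex 5.6 4.6 3.9
  endloop
 endfacet
 facet normal -0.420 0.211 -0.882
  outer loop
   vertex 3.6 0.4 0.0
   vertex 3.7 5.2 1.1
   vertex 4.9 5.5 0.6
  endloop
 endfacet
 facet normal -0.435 0.210 -0.876
  outer loop
   vertex 3.6 0.4 0.0
   vertex 2.5 4.8 1.6
   vertex 3.7 5.2 1.1
  endloop
 endfacet
 facet normal 0.795 -0.570 0.206
  outer loop
   vertex 3.6 0.4 0.0
   vertex 5.6 4.6 3.9
   vertex 2.7 0.3 3.2
  endloop
 endfacet
 facet normal 0.639 -0.753 0.156
  outer loop
   vertex 3.6 0.4 0.0
   vertex 2.7 0.3 3.2
   vertex 2.9 0.2 1.9
  endloop
 endfacet
 facet normal 0.227 -0.040 0.973
  outer loop
   vertex 4.0 2.8 4.2
   vertex 5.6 4.6 3.9
   vertex 2.1 4.2 4.7
  endloop
 endfacet
 facet normal -0.021 -0.362 0.932
  outer loop
   vertex 4.0 2.8 4.2
   vertex 2.1 4.2 4.7
   vertex 2.7 0.3 3.2
  endloop
 endfacet
 facet normal 0.701 -0.547 0.457
  outer loop
   vertex 4.0 2.8 4.2
   vertex 2.7 0.3 3.2
   vertex 5.6 4.6 3.9
  endloop
 endfacet
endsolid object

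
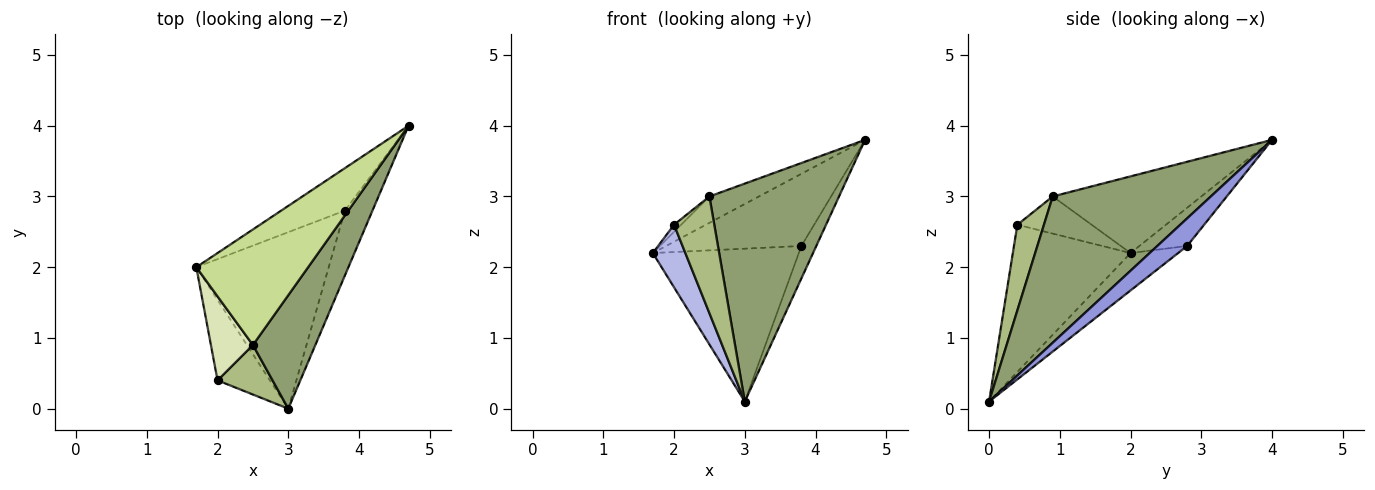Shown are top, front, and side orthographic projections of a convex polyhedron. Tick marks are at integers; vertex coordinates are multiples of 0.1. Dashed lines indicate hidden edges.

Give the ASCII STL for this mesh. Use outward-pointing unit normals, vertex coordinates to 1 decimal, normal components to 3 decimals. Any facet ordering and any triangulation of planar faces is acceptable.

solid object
 facet normal -0.291 0.825 -0.485
  outer loop
   vertex 3.8 2.8 2.3
   vertex 1.7 2.0 2.2
   vertex 4.7 4.0 3.8
  endloop
 endfacet
 facet normal -0.209 0.640 -0.739
  outer loop
   vertex 3.8 2.8 2.3
   vertex 3.0 0.0 0.1
   vertex 1.7 2.0 2.2
  endloop
 endfacet
 facet normal 0.667 0.333 -0.667
  outer loop
   vertex 3.8 2.8 2.3
   vertex 4.7 4.0 3.8
   vertex 3.0 0.0 0.1
  endloop
 endfacet
 facet normal -0.912 -0.252 -0.324
  outer loop
   vertex 2.0 0.4 2.6
   vertex 1.7 2.0 2.2
   vertex 3.0 0.0 0.1
  endloop
 endfacet
 facet normal 0.734 -0.602 0.313
  outer loop
   vertex 2.5 0.9 3.0
   vertex 3.0 0.0 0.1
   vertex 4.7 4.0 3.8
  endloop
 endfacet
 facet normal 0.520 -0.787 0.334
  outer loop
   vertex 2.5 0.9 3.0
   vertex 2.0 0.4 2.6
   vertex 3.0 0.0 0.1
  endloop
 endfacet
 facet normal -0.556 0.185 0.810
  outer loop
   vertex 2.5 0.9 3.0
   vertex 4.7 4.0 3.8
   vertex 1.7 2.0 2.2
  endloop
 endfacet
 facet normal -0.661 0.063 0.748
  outer loop
   vertex 2.5 0.9 3.0
   vertex 1.7 2.0 2.2
   vertex 2.0 0.4 2.6
  endloop
 endfacet
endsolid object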